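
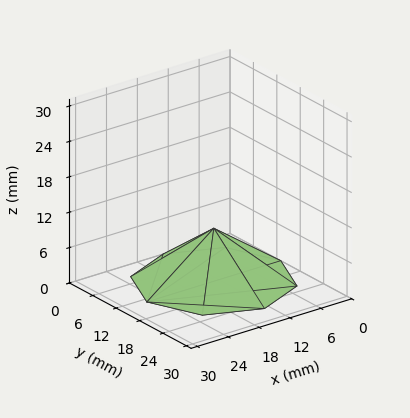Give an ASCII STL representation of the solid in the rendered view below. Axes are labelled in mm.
Reading the render: the shape is a regular 8-sided pyramid, base circumscribed radius ≈ 13 mm, apex at z ≈ 9 mm (dimensions read to the nearest mm from the axis ticks). For the STL, each face is triangulated and given an outward normal.

solid part
  facet normal 0.0000 0.0000 -1.0000
    outer loop
      vertex 13.00 26.00 0.00
      vertex 22.19 22.19 0.00
      vertex 26.00 13.00 0.00
    endloop
  endfacet
  facet normal 0.0000 0.0000 -1.0000
    outer loop
      vertex 3.81 22.19 0.00
      vertex 13.00 26.00 0.00
      vertex 26.00 13.00 0.00
    endloop
  endfacet
  facet normal 0.0000 0.0000 -1.0000
    outer loop
      vertex 0.00 13.00 0.00
      vertex 3.81 22.19 0.00
      vertex 26.00 13.00 0.00
    endloop
  endfacet
  facet normal 0.0000 0.0000 -1.0000
    outer loop
      vertex 3.81 3.81 0.00
      vertex 0.00 13.00 0.00
      vertex 26.00 13.00 0.00
    endloop
  endfacet
  facet normal 0.0000 0.0000 -1.0000
    outer loop
      vertex 13.00 0.00 0.00
      vertex 3.81 3.81 0.00
      vertex 26.00 13.00 0.00
    endloop
  endfacet
  facet normal 0.0000 0.0000 -1.0000
    outer loop
      vertex 22.19 3.81 0.00
      vertex 13.00 0.00 0.00
      vertex 26.00 13.00 0.00
    endloop
  endfacet
  facet normal 0.5540 0.2297 0.8002
    outer loop
      vertex 26.00 13.00 0.00
      vertex 22.19 22.19 0.00
      vertex 13.00 13.00 9.00
    endloop
  endfacet
  facet normal 0.2297 0.5540 0.8002
    outer loop
      vertex 22.19 22.19 0.00
      vertex 13.00 26.00 0.00
      vertex 13.00 13.00 9.00
    endloop
  endfacet
  facet normal -0.2297 0.5540 0.8002
    outer loop
      vertex 13.00 26.00 0.00
      vertex 3.81 22.19 0.00
      vertex 13.00 13.00 9.00
    endloop
  endfacet
  facet normal -0.5540 0.2297 0.8002
    outer loop
      vertex 3.81 22.19 0.00
      vertex 0.00 13.00 0.00
      vertex 13.00 13.00 9.00
    endloop
  endfacet
  facet normal -0.5540 -0.2297 0.8002
    outer loop
      vertex 0.00 13.00 0.00
      vertex 3.81 3.81 0.00
      vertex 13.00 13.00 9.00
    endloop
  endfacet
  facet normal -0.2297 -0.5540 0.8002
    outer loop
      vertex 3.81 3.81 0.00
      vertex 13.00 0.00 0.00
      vertex 13.00 13.00 9.00
    endloop
  endfacet
  facet normal 0.2297 -0.5540 0.8002
    outer loop
      vertex 13.00 0.00 0.00
      vertex 22.19 3.81 0.00
      vertex 13.00 13.00 9.00
    endloop
  endfacet
  facet normal 0.5540 -0.2297 0.8002
    outer loop
      vertex 22.19 3.81 0.00
      vertex 26.00 13.00 0.00
      vertex 13.00 13.00 9.00
    endloop
  endfacet
endsolid part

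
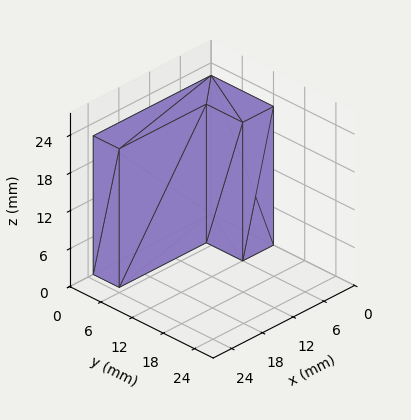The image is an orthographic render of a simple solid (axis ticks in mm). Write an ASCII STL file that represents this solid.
Reading the render: the shape is an L-shaped prism: outer 23 × 12 mm, arm thicknesses ≈ 5 mm (horizontal) and 6 mm (vertical), extruded 22 mm in z (dimensions read to the nearest mm from the axis ticks). For the STL, each face is triangulated and given an outward normal.

solid part
  facet normal 0.0000 0.0000 -1.0000
    outer loop
      vertex 23.0 5.0 0.0
      vertex 23.0 0.0 0.0
      vertex 0.0 0.0 0.0
    endloop
  endfacet
  facet normal 0.0000 0.0000 -1.0000
    outer loop
      vertex 6.0 5.0 0.0
      vertex 23.0 5.0 0.0
      vertex 0.0 0.0 0.0
    endloop
  endfacet
  facet normal 0.0000 0.0000 -1.0000
    outer loop
      vertex 6.0 12.0 0.0
      vertex 6.0 5.0 0.0
      vertex 0.0 0.0 0.0
    endloop
  endfacet
  facet normal 0.0000 0.0000 -1.0000
    outer loop
      vertex 0.0 12.0 0.0
      vertex 6.0 12.0 0.0
      vertex 0.0 0.0 0.0
    endloop
  endfacet
  facet normal 0.0000 0.0000 1.0000
    outer loop
      vertex 0.0 0.0 22.0
      vertex 23.0 0.0 22.0
      vertex 23.0 5.0 22.0
    endloop
  endfacet
  facet normal 0.0000 0.0000 1.0000
    outer loop
      vertex 0.0 0.0 22.0
      vertex 23.0 5.0 22.0
      vertex 6.0 5.0 22.0
    endloop
  endfacet
  facet normal 0.0000 0.0000 1.0000
    outer loop
      vertex 0.0 0.0 22.0
      vertex 6.0 5.0 22.0
      vertex 6.0 12.0 22.0
    endloop
  endfacet
  facet normal 0.0000 0.0000 1.0000
    outer loop
      vertex 0.0 0.0 22.0
      vertex 6.0 12.0 22.0
      vertex 0.0 12.0 22.0
    endloop
  endfacet
  facet normal 0.0000 -1.0000 0.0000
    outer loop
      vertex 0.0 0.0 0.0
      vertex 23.0 0.0 0.0
      vertex 23.0 0.0 22.0
    endloop
  endfacet
  facet normal 0.0000 -1.0000 0.0000
    outer loop
      vertex 0.0 0.0 0.0
      vertex 23.0 0.0 22.0
      vertex 0.0 0.0 22.0
    endloop
  endfacet
  facet normal 1.0000 0.0000 0.0000
    outer loop
      vertex 23.0 0.0 0.0
      vertex 23.0 5.0 0.0
      vertex 23.0 5.0 22.0
    endloop
  endfacet
  facet normal 1.0000 0.0000 0.0000
    outer loop
      vertex 23.0 0.0 0.0
      vertex 23.0 5.0 22.0
      vertex 23.0 0.0 22.0
    endloop
  endfacet
  facet normal 0.0000 1.0000 0.0000
    outer loop
      vertex 23.0 5.0 0.0
      vertex 6.0 5.0 0.0
      vertex 6.0 5.0 22.0
    endloop
  endfacet
  facet normal 0.0000 1.0000 0.0000
    outer loop
      vertex 23.0 5.0 0.0
      vertex 6.0 5.0 22.0
      vertex 23.0 5.0 22.0
    endloop
  endfacet
  facet normal 1.0000 0.0000 0.0000
    outer loop
      vertex 6.0 5.0 0.0
      vertex 6.0 12.0 0.0
      vertex 6.0 12.0 22.0
    endloop
  endfacet
  facet normal 1.0000 0.0000 0.0000
    outer loop
      vertex 6.0 5.0 0.0
      vertex 6.0 12.0 22.0
      vertex 6.0 5.0 22.0
    endloop
  endfacet
  facet normal 0.0000 1.0000 0.0000
    outer loop
      vertex 6.0 12.0 0.0
      vertex 0.0 12.0 0.0
      vertex 0.0 12.0 22.0
    endloop
  endfacet
  facet normal 0.0000 1.0000 0.0000
    outer loop
      vertex 6.0 12.0 0.0
      vertex 0.0 12.0 22.0
      vertex 6.0 12.0 22.0
    endloop
  endfacet
  facet normal -1.0000 0.0000 0.0000
    outer loop
      vertex 0.0 12.0 0.0
      vertex 0.0 0.0 0.0
      vertex 0.0 0.0 22.0
    endloop
  endfacet
  facet normal -1.0000 0.0000 0.0000
    outer loop
      vertex 0.0 12.0 0.0
      vertex 0.0 0.0 22.0
      vertex 0.0 12.0 22.0
    endloop
  endfacet
endsolid part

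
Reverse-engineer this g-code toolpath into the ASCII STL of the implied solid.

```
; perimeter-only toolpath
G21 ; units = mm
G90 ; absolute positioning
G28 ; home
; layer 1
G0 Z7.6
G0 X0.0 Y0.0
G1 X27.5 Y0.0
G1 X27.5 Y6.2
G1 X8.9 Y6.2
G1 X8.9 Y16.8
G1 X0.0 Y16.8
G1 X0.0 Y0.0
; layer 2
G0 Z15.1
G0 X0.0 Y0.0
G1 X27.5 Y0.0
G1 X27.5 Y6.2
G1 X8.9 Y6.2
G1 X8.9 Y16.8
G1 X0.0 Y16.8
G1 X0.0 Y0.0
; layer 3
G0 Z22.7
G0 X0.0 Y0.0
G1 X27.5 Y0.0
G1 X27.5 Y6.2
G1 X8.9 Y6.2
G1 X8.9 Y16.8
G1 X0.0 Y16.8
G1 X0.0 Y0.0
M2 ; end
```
solid part
  facet normal 0.0000 0.0000 -1.0000
    outer loop
      vertex 27.5 6.2 0.0
      vertex 27.5 0.0 0.0
      vertex 0.0 0.0 0.0
    endloop
  endfacet
  facet normal 0.0000 0.0000 -1.0000
    outer loop
      vertex 8.9 6.2 0.0
      vertex 27.5 6.2 0.0
      vertex 0.0 0.0 0.0
    endloop
  endfacet
  facet normal 0.0000 0.0000 -1.0000
    outer loop
      vertex 8.9 16.8 0.0
      vertex 8.9 6.2 0.0
      vertex 0.0 0.0 0.0
    endloop
  endfacet
  facet normal 0.0000 0.0000 -1.0000
    outer loop
      vertex 0.0 16.8 0.0
      vertex 8.9 16.8 0.0
      vertex 0.0 0.0 0.0
    endloop
  endfacet
  facet normal 0.0000 0.0000 1.0000
    outer loop
      vertex 0.0 0.0 22.7
      vertex 27.5 0.0 22.7
      vertex 27.5 6.2 22.7
    endloop
  endfacet
  facet normal 0.0000 0.0000 1.0000
    outer loop
      vertex 0.0 0.0 22.7
      vertex 27.5 6.2 22.7
      vertex 8.9 6.2 22.7
    endloop
  endfacet
  facet normal 0.0000 0.0000 1.0000
    outer loop
      vertex 0.0 0.0 22.7
      vertex 8.9 6.2 22.7
      vertex 8.9 16.8 22.7
    endloop
  endfacet
  facet normal 0.0000 0.0000 1.0000
    outer loop
      vertex 0.0 0.0 22.7
      vertex 8.9 16.8 22.7
      vertex 0.0 16.8 22.7
    endloop
  endfacet
  facet normal 0.0000 -1.0000 0.0000
    outer loop
      vertex 0.0 0.0 0.0
      vertex 27.5 0.0 0.0
      vertex 27.5 0.0 22.7
    endloop
  endfacet
  facet normal 0.0000 -1.0000 0.0000
    outer loop
      vertex 0.0 0.0 0.0
      vertex 27.5 0.0 22.7
      vertex 0.0 0.0 22.7
    endloop
  endfacet
  facet normal 1.0000 0.0000 0.0000
    outer loop
      vertex 27.5 0.0 0.0
      vertex 27.5 6.2 0.0
      vertex 27.5 6.2 22.7
    endloop
  endfacet
  facet normal 1.0000 0.0000 0.0000
    outer loop
      vertex 27.5 0.0 0.0
      vertex 27.5 6.2 22.7
      vertex 27.5 0.0 22.7
    endloop
  endfacet
  facet normal 0.0000 1.0000 0.0000
    outer loop
      vertex 27.5 6.2 0.0
      vertex 8.9 6.2 0.0
      vertex 8.9 6.2 22.7
    endloop
  endfacet
  facet normal 0.0000 1.0000 0.0000
    outer loop
      vertex 27.5 6.2 0.0
      vertex 8.9 6.2 22.7
      vertex 27.5 6.2 22.7
    endloop
  endfacet
  facet normal 1.0000 0.0000 0.0000
    outer loop
      vertex 8.9 6.2 0.0
      vertex 8.9 16.8 0.0
      vertex 8.9 16.8 22.7
    endloop
  endfacet
  facet normal 1.0000 0.0000 0.0000
    outer loop
      vertex 8.9 6.2 0.0
      vertex 8.9 16.8 22.7
      vertex 8.9 6.2 22.7
    endloop
  endfacet
  facet normal 0.0000 1.0000 0.0000
    outer loop
      vertex 8.9 16.8 0.0
      vertex 0.0 16.8 0.0
      vertex 0.0 16.8 22.7
    endloop
  endfacet
  facet normal 0.0000 1.0000 0.0000
    outer loop
      vertex 8.9 16.8 0.0
      vertex 0.0 16.8 22.7
      vertex 8.9 16.8 22.7
    endloop
  endfacet
  facet normal -1.0000 0.0000 0.0000
    outer loop
      vertex 0.0 16.8 0.0
      vertex 0.0 0.0 0.0
      vertex 0.0 0.0 22.7
    endloop
  endfacet
  facet normal -1.0000 0.0000 0.0000
    outer loop
      vertex 0.0 16.8 0.0
      vertex 0.0 0.0 22.7
      vertex 0.0 16.8 22.7
    endloop
  endfacet
endsolid part

The G0 Z moves step by Δz≈7.6 mm. Every layer's G1 loop is the same polygon, so the solid is a straight extrusion of it from z=0 to z≈22.7. Closing with flat bottom and top caps and triangulating gives 20 facets — an L-shaped prism: outer 27.5 × 16.8 mm, arm thicknesses ≈ 6.2 mm (horizontal) and 8.9 mm (vertical), extruded 22.7 mm in z.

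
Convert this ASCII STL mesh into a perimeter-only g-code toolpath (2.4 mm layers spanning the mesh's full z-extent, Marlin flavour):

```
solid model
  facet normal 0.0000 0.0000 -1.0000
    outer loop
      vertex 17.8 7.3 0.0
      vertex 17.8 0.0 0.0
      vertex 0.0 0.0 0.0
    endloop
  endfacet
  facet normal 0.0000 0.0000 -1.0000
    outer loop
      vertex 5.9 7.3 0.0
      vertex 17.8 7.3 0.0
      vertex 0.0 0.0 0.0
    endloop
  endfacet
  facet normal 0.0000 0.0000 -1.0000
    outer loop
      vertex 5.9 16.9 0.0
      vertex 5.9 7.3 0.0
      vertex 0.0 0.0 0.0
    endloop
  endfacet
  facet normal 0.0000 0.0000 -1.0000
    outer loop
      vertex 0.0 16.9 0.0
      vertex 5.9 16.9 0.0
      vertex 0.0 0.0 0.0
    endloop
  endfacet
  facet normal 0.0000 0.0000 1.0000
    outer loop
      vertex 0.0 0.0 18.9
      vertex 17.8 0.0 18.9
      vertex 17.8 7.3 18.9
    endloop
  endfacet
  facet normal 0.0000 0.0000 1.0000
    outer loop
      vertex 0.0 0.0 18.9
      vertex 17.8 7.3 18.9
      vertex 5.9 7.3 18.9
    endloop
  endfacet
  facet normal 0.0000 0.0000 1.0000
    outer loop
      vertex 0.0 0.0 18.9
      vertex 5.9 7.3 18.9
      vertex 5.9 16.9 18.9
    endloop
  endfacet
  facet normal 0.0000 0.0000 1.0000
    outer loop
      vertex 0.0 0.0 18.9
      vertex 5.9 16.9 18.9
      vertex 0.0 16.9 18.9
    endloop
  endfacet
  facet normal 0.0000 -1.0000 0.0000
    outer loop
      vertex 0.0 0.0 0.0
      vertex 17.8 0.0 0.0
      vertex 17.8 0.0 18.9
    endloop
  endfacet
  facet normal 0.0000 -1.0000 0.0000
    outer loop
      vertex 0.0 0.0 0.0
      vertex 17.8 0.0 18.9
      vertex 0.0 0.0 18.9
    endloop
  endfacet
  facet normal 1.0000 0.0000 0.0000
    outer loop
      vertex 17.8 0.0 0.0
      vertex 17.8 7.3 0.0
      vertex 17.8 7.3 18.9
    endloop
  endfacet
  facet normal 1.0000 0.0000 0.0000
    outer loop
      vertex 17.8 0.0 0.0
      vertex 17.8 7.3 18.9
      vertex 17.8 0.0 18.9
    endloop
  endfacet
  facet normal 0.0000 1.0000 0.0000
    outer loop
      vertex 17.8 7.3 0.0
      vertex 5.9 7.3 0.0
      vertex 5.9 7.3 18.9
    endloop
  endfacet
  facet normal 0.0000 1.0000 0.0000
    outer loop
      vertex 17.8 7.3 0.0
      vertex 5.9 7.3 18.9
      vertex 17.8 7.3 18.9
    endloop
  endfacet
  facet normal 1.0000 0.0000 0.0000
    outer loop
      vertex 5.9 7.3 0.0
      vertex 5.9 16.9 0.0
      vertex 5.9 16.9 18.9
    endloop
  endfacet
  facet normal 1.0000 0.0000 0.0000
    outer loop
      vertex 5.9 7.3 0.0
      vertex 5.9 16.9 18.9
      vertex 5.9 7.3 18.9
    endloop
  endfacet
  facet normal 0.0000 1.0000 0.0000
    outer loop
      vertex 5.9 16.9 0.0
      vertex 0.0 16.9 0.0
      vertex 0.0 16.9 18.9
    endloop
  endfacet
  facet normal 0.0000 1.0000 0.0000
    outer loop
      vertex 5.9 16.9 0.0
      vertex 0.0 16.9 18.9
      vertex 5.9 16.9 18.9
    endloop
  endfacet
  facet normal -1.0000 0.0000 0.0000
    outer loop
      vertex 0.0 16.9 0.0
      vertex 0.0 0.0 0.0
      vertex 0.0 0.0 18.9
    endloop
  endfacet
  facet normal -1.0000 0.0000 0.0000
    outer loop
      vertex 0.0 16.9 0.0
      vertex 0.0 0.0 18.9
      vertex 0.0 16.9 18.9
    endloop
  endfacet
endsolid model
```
; perimeter-only toolpath
G21 ; units = mm
G90 ; absolute positioning
G28 ; home
; layer 1
G0 Z2.4
G0 X0.0 Y0.0
G1 X17.8 Y0.0
G1 X17.8 Y7.3
G1 X5.9 Y7.3
G1 X5.9 Y16.9
G1 X0.0 Y16.9
G1 X0.0 Y0.0
; layer 2
G0 Z4.7
G0 X0.0 Y0.0
G1 X17.8 Y0.0
G1 X17.8 Y7.3
G1 X5.9 Y7.3
G1 X5.9 Y16.9
G1 X0.0 Y16.9
G1 X0.0 Y0.0
; layer 3
G0 Z7.1
G0 X0.0 Y0.0
G1 X17.8 Y0.0
G1 X17.8 Y7.3
G1 X5.9 Y7.3
G1 X5.9 Y16.9
G1 X0.0 Y16.9
G1 X0.0 Y0.0
; layer 4
G0 Z9.4
G0 X0.0 Y0.0
G1 X17.8 Y0.0
G1 X17.8 Y7.3
G1 X5.9 Y7.3
G1 X5.9 Y16.9
G1 X0.0 Y16.9
G1 X0.0 Y0.0
; layer 5
G0 Z11.8
G0 X0.0 Y0.0
G1 X17.8 Y0.0
G1 X17.8 Y7.3
G1 X5.9 Y7.3
G1 X5.9 Y16.9
G1 X0.0 Y16.9
G1 X0.0 Y0.0
; layer 6
G0 Z14.2
G0 X0.0 Y0.0
G1 X17.8 Y0.0
G1 X17.8 Y7.3
G1 X5.9 Y7.3
G1 X5.9 Y16.9
G1 X0.0 Y16.9
G1 X0.0 Y0.0
; layer 7
G0 Z16.5
G0 X0.0 Y0.0
G1 X17.8 Y0.0
G1 X17.8 Y7.3
G1 X5.9 Y7.3
G1 X5.9 Y16.9
G1 X0.0 Y16.9
G1 X0.0 Y0.0
; layer 8
G0 Z18.9
G0 X0.0 Y0.0
G1 X17.8 Y0.0
G1 X17.8 Y7.3
G1 X5.9 Y7.3
G1 X5.9 Y16.9
G1 X0.0 Y16.9
G1 X0.0 Y0.0
M2 ; end

The solid is an L-shaped prism: outer 17.8 × 16.9 mm, arm thicknesses ≈ 7.3 mm (horizontal) and 5.9 mm (vertical), extruded 18.9 mm in z. Slicing at Δz = 2.4 mm — 8 equal slices spanning the solid's height, so layer i sits at z = i·h/8 — gives 8 non-empty perimeters. Each is a 6-segment closed polygon; G0 lifts to the layer z and rapids to the start vertex, then G1 traces the edges.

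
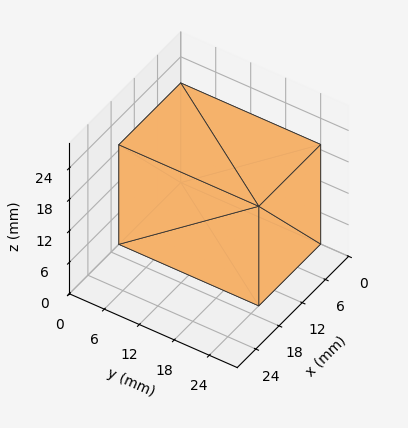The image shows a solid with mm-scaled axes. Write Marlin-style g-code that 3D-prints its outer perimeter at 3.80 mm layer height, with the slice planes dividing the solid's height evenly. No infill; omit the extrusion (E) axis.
Reading the render: the shape is a rectangular box, roughly 16 × 24 mm footprint and 19 mm tall (dimensions read to the nearest mm from the axis ticks). For the g-code, the solid's height is divided into equal slices at the stated Δz and each level perimeter traced with G1 moves after a G0 lift.

; perimeter-only toolpath
G21 ; units = mm
G90 ; absolute positioning
G28 ; home
; layer 1
G0 Z3.80
G0 X0.00 Y0.00
G1 X16.00 Y0.00
G1 X16.00 Y24.00
G1 X0.00 Y24.00
G1 X0.00 Y0.00
; layer 2
G0 Z7.60
G0 X0.00 Y0.00
G1 X16.00 Y0.00
G1 X16.00 Y24.00
G1 X0.00 Y24.00
G1 X0.00 Y0.00
; layer 3
G0 Z11.40
G0 X0.00 Y0.00
G1 X16.00 Y0.00
G1 X16.00 Y24.00
G1 X0.00 Y24.00
G1 X0.00 Y0.00
; layer 4
G0 Z15.20
G0 X0.00 Y0.00
G1 X16.00 Y0.00
G1 X16.00 Y24.00
G1 X0.00 Y24.00
G1 X0.00 Y0.00
; layer 5
G0 Z19.00
G0 X0.00 Y0.00
G1 X16.00 Y0.00
G1 X16.00 Y24.00
G1 X0.00 Y24.00
G1 X0.00 Y0.00
M2 ; end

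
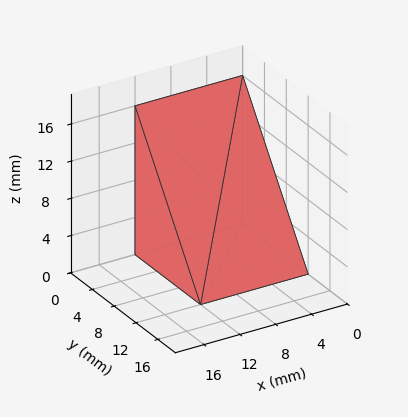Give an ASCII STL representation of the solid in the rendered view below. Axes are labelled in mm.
Reading the render: the shape is a wedge (ramp): 12 × 12 mm base, rising to 16 mm along the y=0 edge and sloping linearly to z=0 at y=12 (dimensions read to the nearest mm from the axis ticks). For the STL, each face is triangulated and given an outward normal.

solid part
  facet normal 0.0000 0.0000 -1.0000
    outer loop
      vertex 12.0 12.0 0.0
      vertex 12.0 0.0 0.0
      vertex 0.0 0.0 0.0
    endloop
  endfacet
  facet normal 0.0000 0.0000 -1.0000
    outer loop
      vertex 0.0 12.0 0.0
      vertex 12.0 12.0 0.0
      vertex 0.0 0.0 0.0
    endloop
  endfacet
  facet normal 0.0000 -1.0000 0.0000
    outer loop
      vertex 0.0 0.0 0.0
      vertex 12.0 0.0 0.0
      vertex 12.0 0.0 16.0
    endloop
  endfacet
  facet normal 0.0000 -1.0000 0.0000
    outer loop
      vertex 0.0 0.0 0.0
      vertex 12.0 0.0 16.0
      vertex 0.0 0.0 16.0
    endloop
  endfacet
  facet normal 0.0000 0.8000 0.6000
    outer loop
      vertex 0.0 0.0 16.0
      vertex 12.0 0.0 16.0
      vertex 12.0 12.0 0.0
    endloop
  endfacet
  facet normal 0.0000 0.8000 0.6000
    outer loop
      vertex 0.0 0.0 16.0
      vertex 12.0 12.0 0.0
      vertex 0.0 12.0 0.0
    endloop
  endfacet
  facet normal -1.0000 0.0000 0.0000
    outer loop
      vertex 0.0 0.0 16.0
      vertex 0.0 12.0 0.0
      vertex 0.0 0.0 0.0
    endloop
  endfacet
  facet normal 1.0000 0.0000 0.0000
    outer loop
      vertex 12.0 0.0 0.0
      vertex 12.0 12.0 0.0
      vertex 12.0 0.0 16.0
    endloop
  endfacet
endsolid part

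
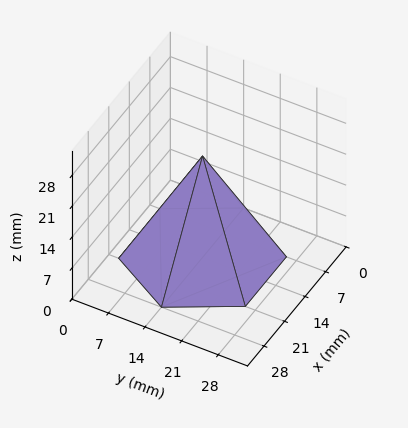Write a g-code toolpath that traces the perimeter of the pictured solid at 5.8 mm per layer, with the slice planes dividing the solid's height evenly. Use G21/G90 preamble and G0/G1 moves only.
Reading the render: the shape is a regular 6-sided pyramid, base circumscribed radius ≈ 14 mm, apex at z ≈ 23 mm (dimensions read to the nearest mm from the axis ticks). For the g-code, the solid's height is divided into equal slices at the stated Δz and each level perimeter traced with G1 moves after a G0 lift.

; perimeter-only toolpath
G21 ; units = mm
G90 ; absolute positioning
G28 ; home
; layer 1
G0 Z5.8
G0 X24.5 Y14.0
G1 X19.2 Y23.1
G1 X8.8 Y23.1
G1 X3.5 Y14.0
G1 X8.8 Y4.9
G1 X19.2 Y4.9
G1 X24.5 Y14.0
; layer 2
G0 Z11.5
G0 X21.0 Y14.0
G1 X17.5 Y20.1
G1 X10.5 Y20.1
G1 X7.0 Y14.0
G1 X10.5 Y8.0
G1 X17.5 Y8.0
G1 X21.0 Y14.0
; layer 3
G0 Z17.2
G0 X17.5 Y14.0
G1 X15.8 Y17.0
G1 X12.2 Y17.0
G1 X10.5 Y14.0
G1 X12.2 Y11.0
G1 X15.8 Y11.0
G1 X17.5 Y14.0
M2 ; end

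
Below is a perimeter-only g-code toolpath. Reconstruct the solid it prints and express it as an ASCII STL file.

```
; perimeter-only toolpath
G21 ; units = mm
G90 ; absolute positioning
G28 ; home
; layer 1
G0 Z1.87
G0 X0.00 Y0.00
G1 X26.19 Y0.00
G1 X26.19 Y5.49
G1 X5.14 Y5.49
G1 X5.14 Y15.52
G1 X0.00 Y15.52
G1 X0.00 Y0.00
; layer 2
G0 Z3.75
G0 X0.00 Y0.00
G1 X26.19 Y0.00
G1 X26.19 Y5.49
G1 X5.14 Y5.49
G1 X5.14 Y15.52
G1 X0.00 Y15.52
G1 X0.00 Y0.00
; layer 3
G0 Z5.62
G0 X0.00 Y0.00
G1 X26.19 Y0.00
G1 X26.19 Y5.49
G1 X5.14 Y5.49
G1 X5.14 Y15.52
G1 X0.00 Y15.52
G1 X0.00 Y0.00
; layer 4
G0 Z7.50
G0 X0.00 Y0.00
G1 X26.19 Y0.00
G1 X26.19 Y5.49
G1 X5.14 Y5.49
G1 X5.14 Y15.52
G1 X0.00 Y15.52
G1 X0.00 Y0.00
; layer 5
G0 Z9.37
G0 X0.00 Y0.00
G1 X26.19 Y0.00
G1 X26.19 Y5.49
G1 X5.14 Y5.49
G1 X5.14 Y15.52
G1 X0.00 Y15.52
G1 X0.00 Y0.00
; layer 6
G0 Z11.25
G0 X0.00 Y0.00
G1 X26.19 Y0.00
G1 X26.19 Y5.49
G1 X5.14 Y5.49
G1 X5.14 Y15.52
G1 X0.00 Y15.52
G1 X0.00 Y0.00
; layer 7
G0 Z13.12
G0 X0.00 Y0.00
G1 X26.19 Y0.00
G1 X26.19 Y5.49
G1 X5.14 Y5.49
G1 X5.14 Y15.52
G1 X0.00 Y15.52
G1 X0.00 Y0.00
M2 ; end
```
solid part
  facet normal 0.0000 0.0000 -1.0000
    outer loop
      vertex 26.19 5.49 0.00
      vertex 26.19 0.00 0.00
      vertex 0.00 0.00 0.00
    endloop
  endfacet
  facet normal 0.0000 0.0000 -1.0000
    outer loop
      vertex 5.14 5.49 0.00
      vertex 26.19 5.49 0.00
      vertex 0.00 0.00 0.00
    endloop
  endfacet
  facet normal 0.0000 0.0000 -1.0000
    outer loop
      vertex 5.14 15.52 0.00
      vertex 5.14 5.49 0.00
      vertex 0.00 0.00 0.00
    endloop
  endfacet
  facet normal 0.0000 0.0000 -1.0000
    outer loop
      vertex 0.00 15.52 0.00
      vertex 5.14 15.52 0.00
      vertex 0.00 0.00 0.00
    endloop
  endfacet
  facet normal 0.0000 0.0000 1.0000
    outer loop
      vertex 0.00 0.00 13.12
      vertex 26.19 0.00 13.12
      vertex 26.19 5.49 13.12
    endloop
  endfacet
  facet normal 0.0000 0.0000 1.0000
    outer loop
      vertex 0.00 0.00 13.12
      vertex 26.19 5.49 13.12
      vertex 5.14 5.49 13.12
    endloop
  endfacet
  facet normal 0.0000 0.0000 1.0000
    outer loop
      vertex 0.00 0.00 13.12
      vertex 5.14 5.49 13.12
      vertex 5.14 15.52 13.12
    endloop
  endfacet
  facet normal 0.0000 0.0000 1.0000
    outer loop
      vertex 0.00 0.00 13.12
      vertex 5.14 15.52 13.12
      vertex 0.00 15.52 13.12
    endloop
  endfacet
  facet normal 0.0000 -1.0000 0.0000
    outer loop
      vertex 0.00 0.00 0.00
      vertex 26.19 0.00 0.00
      vertex 26.19 0.00 13.12
    endloop
  endfacet
  facet normal 0.0000 -1.0000 0.0000
    outer loop
      vertex 0.00 0.00 0.00
      vertex 26.19 0.00 13.12
      vertex 0.00 0.00 13.12
    endloop
  endfacet
  facet normal 1.0000 0.0000 0.0000
    outer loop
      vertex 26.19 0.00 0.00
      vertex 26.19 5.49 0.00
      vertex 26.19 5.49 13.12
    endloop
  endfacet
  facet normal 1.0000 0.0000 0.0000
    outer loop
      vertex 26.19 0.00 0.00
      vertex 26.19 5.49 13.12
      vertex 26.19 0.00 13.12
    endloop
  endfacet
  facet normal 0.0000 1.0000 0.0000
    outer loop
      vertex 26.19 5.49 0.00
      vertex 5.14 5.49 0.00
      vertex 5.14 5.49 13.12
    endloop
  endfacet
  facet normal 0.0000 1.0000 0.0000
    outer loop
      vertex 26.19 5.49 0.00
      vertex 5.14 5.49 13.12
      vertex 26.19 5.49 13.12
    endloop
  endfacet
  facet normal 1.0000 0.0000 0.0000
    outer loop
      vertex 5.14 5.49 0.00
      vertex 5.14 15.52 0.00
      vertex 5.14 15.52 13.12
    endloop
  endfacet
  facet normal 1.0000 0.0000 0.0000
    outer loop
      vertex 5.14 5.49 0.00
      vertex 5.14 15.52 13.12
      vertex 5.14 5.49 13.12
    endloop
  endfacet
  facet normal 0.0000 1.0000 0.0000
    outer loop
      vertex 5.14 15.52 0.00
      vertex 0.00 15.52 0.00
      vertex 0.00 15.52 13.12
    endloop
  endfacet
  facet normal 0.0000 1.0000 0.0000
    outer loop
      vertex 5.14 15.52 0.00
      vertex 0.00 15.52 13.12
      vertex 5.14 15.52 13.12
    endloop
  endfacet
  facet normal -1.0000 0.0000 0.0000
    outer loop
      vertex 0.00 15.52 0.00
      vertex 0.00 0.00 0.00
      vertex 0.00 0.00 13.12
    endloop
  endfacet
  facet normal -1.0000 0.0000 0.0000
    outer loop
      vertex 0.00 15.52 0.00
      vertex 0.00 0.00 13.12
      vertex 0.00 15.52 13.12
    endloop
  endfacet
endsolid part

The G0 Z moves step by Δz≈1.87 mm. Every layer's G1 loop is the same polygon, so the solid is a straight extrusion of it from z=0 to z≈13.1. Closing with flat bottom and top caps and triangulating gives 20 facets — an L-shaped prism: outer 26.2 × 15.5 mm, arm thicknesses ≈ 5.49 mm (horizontal) and 5.14 mm (vertical), extruded 13.1 mm in z.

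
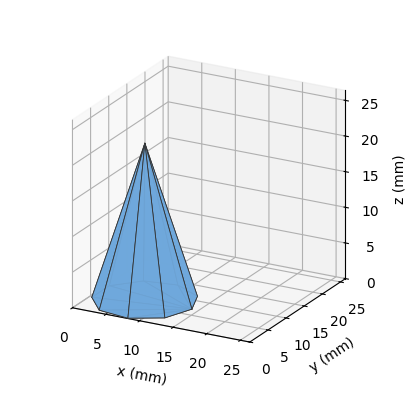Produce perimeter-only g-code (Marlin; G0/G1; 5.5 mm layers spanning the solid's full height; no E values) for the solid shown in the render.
Reading the render: the shape is a regular 9-sided pyramid, base circumscribed radius ≈ 7 mm, apex at z ≈ 22 mm (dimensions read to the nearest mm from the axis ticks). For the g-code, the solid's height is divided into equal slices at the stated Δz and each level perimeter traced with G1 moves after a G0 lift.

; perimeter-only toolpath
G21 ; units = mm
G90 ; absolute positioning
G28 ; home
; layer 1
G0 Z5.5
G0 X12.2 Y7.0
G1 X11.1 Y10.4
G1 X7.9 Y12.2
G1 X4.4 Y11.6
G1 X2.0 Y8.8
G1 X2.0 Y5.2
G1 X4.4 Y2.4
G1 X7.9 Y1.8
G1 X11.1 Y3.6
G1 X12.2 Y7.0
; layer 2
G0 Z11.0
G0 X10.5 Y7.0
G1 X9.7 Y9.2
G1 X7.6 Y10.4
G1 X5.2 Y10.1
G1 X3.7 Y8.2
G1 X3.7 Y5.8
G1 X5.2 Y4.0
G1 X7.6 Y3.5
G1 X9.7 Y4.8
G1 X10.5 Y7.0
; layer 3
G0 Z16.5
G0 X8.8 Y7.0
G1 X8.3 Y8.1
G1 X7.3 Y8.7
G1 X6.1 Y8.5
G1 X5.3 Y7.6
G1 X5.3 Y6.4
G1 X6.1 Y5.5
G1 X7.3 Y5.3
G1 X8.3 Y5.9
G1 X8.8 Y7.0
M2 ; end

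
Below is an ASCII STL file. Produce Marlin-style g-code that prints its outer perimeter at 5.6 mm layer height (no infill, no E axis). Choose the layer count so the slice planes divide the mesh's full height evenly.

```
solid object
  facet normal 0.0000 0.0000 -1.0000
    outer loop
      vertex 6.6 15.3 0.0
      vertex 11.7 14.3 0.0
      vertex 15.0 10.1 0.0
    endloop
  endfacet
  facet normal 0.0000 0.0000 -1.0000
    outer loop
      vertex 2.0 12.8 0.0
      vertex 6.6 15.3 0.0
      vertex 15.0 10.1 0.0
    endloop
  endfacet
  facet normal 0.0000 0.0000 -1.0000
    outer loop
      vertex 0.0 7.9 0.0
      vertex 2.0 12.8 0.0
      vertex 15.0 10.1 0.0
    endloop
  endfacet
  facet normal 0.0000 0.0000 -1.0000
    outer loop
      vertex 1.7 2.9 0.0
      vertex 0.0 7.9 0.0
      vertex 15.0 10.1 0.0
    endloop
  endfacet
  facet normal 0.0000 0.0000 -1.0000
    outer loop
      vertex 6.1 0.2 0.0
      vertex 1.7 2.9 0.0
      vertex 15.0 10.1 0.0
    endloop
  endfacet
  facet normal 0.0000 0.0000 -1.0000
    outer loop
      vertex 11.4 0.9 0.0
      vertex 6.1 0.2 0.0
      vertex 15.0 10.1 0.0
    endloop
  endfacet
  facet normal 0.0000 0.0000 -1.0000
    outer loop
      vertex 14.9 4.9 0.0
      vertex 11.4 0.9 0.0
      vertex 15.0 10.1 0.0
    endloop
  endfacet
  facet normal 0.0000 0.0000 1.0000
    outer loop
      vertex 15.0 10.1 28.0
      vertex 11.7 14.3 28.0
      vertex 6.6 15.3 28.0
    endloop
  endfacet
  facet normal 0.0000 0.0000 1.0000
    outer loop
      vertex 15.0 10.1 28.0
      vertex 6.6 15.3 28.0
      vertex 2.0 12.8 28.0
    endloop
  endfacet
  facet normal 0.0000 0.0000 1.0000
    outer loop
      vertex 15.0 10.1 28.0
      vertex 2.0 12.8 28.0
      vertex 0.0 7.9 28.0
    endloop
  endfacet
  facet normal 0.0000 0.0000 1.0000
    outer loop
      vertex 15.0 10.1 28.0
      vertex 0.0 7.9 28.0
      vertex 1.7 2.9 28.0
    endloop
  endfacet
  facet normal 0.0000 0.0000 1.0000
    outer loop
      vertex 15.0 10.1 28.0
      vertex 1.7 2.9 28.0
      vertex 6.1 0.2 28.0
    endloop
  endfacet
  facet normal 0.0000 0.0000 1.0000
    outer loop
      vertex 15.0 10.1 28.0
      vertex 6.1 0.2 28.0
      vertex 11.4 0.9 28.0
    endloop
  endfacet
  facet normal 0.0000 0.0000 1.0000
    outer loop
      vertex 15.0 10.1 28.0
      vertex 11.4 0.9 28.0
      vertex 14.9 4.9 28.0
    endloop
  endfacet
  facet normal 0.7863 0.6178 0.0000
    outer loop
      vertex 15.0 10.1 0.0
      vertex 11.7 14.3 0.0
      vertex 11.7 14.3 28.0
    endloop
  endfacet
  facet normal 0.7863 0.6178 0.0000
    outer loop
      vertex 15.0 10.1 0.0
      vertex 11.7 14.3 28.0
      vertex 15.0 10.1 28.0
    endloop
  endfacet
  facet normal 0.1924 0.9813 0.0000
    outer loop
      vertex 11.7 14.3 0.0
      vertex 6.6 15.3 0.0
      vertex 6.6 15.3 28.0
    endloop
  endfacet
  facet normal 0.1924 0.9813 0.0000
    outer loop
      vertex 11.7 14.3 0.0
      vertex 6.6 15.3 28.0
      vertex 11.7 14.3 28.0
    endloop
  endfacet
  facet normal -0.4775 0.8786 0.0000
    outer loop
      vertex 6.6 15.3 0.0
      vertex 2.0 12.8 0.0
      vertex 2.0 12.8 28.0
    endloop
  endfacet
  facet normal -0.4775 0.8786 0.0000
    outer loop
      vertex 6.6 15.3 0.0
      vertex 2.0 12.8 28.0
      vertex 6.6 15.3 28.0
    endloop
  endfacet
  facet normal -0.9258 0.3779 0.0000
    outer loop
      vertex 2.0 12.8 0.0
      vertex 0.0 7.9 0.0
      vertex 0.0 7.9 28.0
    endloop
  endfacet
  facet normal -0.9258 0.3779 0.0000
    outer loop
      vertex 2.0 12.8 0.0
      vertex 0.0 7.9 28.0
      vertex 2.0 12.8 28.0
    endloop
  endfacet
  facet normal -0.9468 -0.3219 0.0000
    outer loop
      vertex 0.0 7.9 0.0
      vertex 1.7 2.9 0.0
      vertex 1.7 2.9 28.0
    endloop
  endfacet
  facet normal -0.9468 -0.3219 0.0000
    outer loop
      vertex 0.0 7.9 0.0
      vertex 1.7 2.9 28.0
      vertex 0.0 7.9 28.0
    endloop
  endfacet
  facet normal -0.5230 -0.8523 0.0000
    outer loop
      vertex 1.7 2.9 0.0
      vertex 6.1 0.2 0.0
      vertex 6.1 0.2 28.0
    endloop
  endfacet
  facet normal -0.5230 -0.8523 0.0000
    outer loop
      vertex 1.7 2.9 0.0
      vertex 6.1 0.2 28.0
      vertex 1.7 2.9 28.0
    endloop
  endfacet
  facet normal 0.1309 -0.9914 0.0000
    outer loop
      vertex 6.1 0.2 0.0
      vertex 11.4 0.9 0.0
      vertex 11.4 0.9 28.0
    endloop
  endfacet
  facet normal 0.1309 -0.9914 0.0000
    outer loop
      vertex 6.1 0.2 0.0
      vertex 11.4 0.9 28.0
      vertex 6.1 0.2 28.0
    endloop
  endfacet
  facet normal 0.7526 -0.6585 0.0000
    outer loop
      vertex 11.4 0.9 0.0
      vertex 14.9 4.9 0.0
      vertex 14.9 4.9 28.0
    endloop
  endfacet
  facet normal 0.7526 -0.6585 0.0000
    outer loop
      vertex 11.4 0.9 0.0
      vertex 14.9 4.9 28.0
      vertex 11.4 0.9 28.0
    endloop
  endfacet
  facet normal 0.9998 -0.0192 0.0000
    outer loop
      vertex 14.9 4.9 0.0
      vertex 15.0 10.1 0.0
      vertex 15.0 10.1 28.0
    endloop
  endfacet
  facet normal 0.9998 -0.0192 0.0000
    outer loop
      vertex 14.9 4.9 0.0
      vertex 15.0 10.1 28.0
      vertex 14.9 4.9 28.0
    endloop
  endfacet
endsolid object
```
; perimeter-only toolpath
G21 ; units = mm
G90 ; absolute positioning
G28 ; home
; layer 1
G0 Z5.6
G0 X15.0 Y10.1
G1 X11.7 Y14.3
G1 X6.6 Y15.3
G1 X2.0 Y12.8
G1 X0.0 Y7.9
G1 X1.7 Y2.9
G1 X6.1 Y0.2
G1 X11.4 Y0.9
G1 X14.9 Y4.9
G1 X15.0 Y10.1
; layer 2
G0 Z11.2
G0 X15.0 Y10.1
G1 X11.7 Y14.3
G1 X6.6 Y15.3
G1 X2.0 Y12.8
G1 X0.0 Y7.9
G1 X1.7 Y2.9
G1 X6.1 Y0.2
G1 X11.4 Y0.9
G1 X14.9 Y4.9
G1 X15.0 Y10.1
; layer 3
G0 Z16.8
G0 X15.0 Y10.1
G1 X11.7 Y14.3
G1 X6.6 Y15.3
G1 X2.0 Y12.8
G1 X0.0 Y7.9
G1 X1.7 Y2.9
G1 X6.1 Y0.2
G1 X11.4 Y0.9
G1 X14.9 Y4.9
G1 X15.0 Y10.1
; layer 4
G0 Z22.4
G0 X15.0 Y10.1
G1 X11.7 Y14.3
G1 X6.6 Y15.3
G1 X2.0 Y12.8
G1 X0.0 Y7.9
G1 X1.7 Y2.9
G1 X6.1 Y0.2
G1 X11.4 Y0.9
G1 X14.9 Y4.9
G1 X15.0 Y10.1
; layer 5
G0 Z28.0
G0 X15.0 Y10.1
G1 X11.7 Y14.3
G1 X6.6 Y15.3
G1 X2.0 Y12.8
G1 X0.0 Y7.9
G1 X1.7 Y2.9
G1 X6.1 Y0.2
G1 X11.4 Y0.9
G1 X14.9 Y4.9
G1 X15.0 Y10.1
M2 ; end

The solid is a regular 9-sided prism (a cylinder approximated with 9 flat sides), circumscribed radius ≈ 7.7 mm, height ≈ 28 mm. Slicing at Δz = 5.6 mm — 5 equal slices spanning the solid's height, so layer i sits at z = i·h/5 — gives 5 non-empty perimeters. Each is a 9-segment closed polygon; G0 lifts to the layer z and rapids to the start vertex, then G1 traces the edges.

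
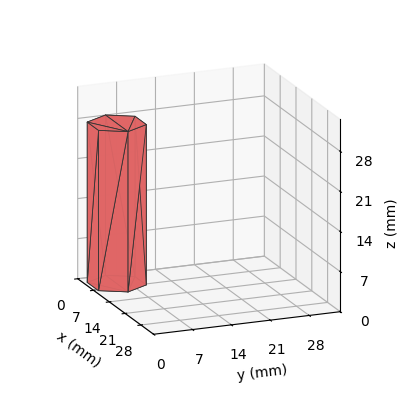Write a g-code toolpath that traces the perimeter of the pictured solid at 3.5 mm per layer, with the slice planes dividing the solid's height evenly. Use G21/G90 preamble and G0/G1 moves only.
Reading the render: the shape is a regular 6-sided prism (a cylinder approximated with 6 flat sides), circumscribed radius ≈ 5 mm, height ≈ 28 mm (dimensions read to the nearest mm from the axis ticks). For the g-code, the solid's height is divided into equal slices at the stated Δz and each level perimeter traced with G1 moves after a G0 lift.

; perimeter-only toolpath
G21 ; units = mm
G90 ; absolute positioning
G28 ; home
; layer 1
G0 Z3.5
G0 X10.0 Y5.0
G1 X7.5 Y9.3
G1 X2.5 Y9.3
G1 X0.0 Y5.0
G1 X2.5 Y0.7
G1 X7.5 Y0.7
G1 X10.0 Y5.0
; layer 2
G0 Z7.0
G0 X10.0 Y5.0
G1 X7.5 Y9.3
G1 X2.5 Y9.3
G1 X0.0 Y5.0
G1 X2.5 Y0.7
G1 X7.5 Y0.7
G1 X10.0 Y5.0
; layer 3
G0 Z10.5
G0 X10.0 Y5.0
G1 X7.5 Y9.3
G1 X2.5 Y9.3
G1 X0.0 Y5.0
G1 X2.5 Y0.7
G1 X7.5 Y0.7
G1 X10.0 Y5.0
; layer 4
G0 Z14.0
G0 X10.0 Y5.0
G1 X7.5 Y9.3
G1 X2.5 Y9.3
G1 X0.0 Y5.0
G1 X2.5 Y0.7
G1 X7.5 Y0.7
G1 X10.0 Y5.0
; layer 5
G0 Z17.5
G0 X10.0 Y5.0
G1 X7.5 Y9.3
G1 X2.5 Y9.3
G1 X0.0 Y5.0
G1 X2.5 Y0.7
G1 X7.5 Y0.7
G1 X10.0 Y5.0
; layer 6
G0 Z21.0
G0 X10.0 Y5.0
G1 X7.5 Y9.3
G1 X2.5 Y9.3
G1 X0.0 Y5.0
G1 X2.5 Y0.7
G1 X7.5 Y0.7
G1 X10.0 Y5.0
; layer 7
G0 Z24.5
G0 X10.0 Y5.0
G1 X7.5 Y9.3
G1 X2.5 Y9.3
G1 X0.0 Y5.0
G1 X2.5 Y0.7
G1 X7.5 Y0.7
G1 X10.0 Y5.0
; layer 8
G0 Z28.0
G0 X10.0 Y5.0
G1 X7.5 Y9.3
G1 X2.5 Y9.3
G1 X0.0 Y5.0
G1 X2.5 Y0.7
G1 X7.5 Y0.7
G1 X10.0 Y5.0
M2 ; end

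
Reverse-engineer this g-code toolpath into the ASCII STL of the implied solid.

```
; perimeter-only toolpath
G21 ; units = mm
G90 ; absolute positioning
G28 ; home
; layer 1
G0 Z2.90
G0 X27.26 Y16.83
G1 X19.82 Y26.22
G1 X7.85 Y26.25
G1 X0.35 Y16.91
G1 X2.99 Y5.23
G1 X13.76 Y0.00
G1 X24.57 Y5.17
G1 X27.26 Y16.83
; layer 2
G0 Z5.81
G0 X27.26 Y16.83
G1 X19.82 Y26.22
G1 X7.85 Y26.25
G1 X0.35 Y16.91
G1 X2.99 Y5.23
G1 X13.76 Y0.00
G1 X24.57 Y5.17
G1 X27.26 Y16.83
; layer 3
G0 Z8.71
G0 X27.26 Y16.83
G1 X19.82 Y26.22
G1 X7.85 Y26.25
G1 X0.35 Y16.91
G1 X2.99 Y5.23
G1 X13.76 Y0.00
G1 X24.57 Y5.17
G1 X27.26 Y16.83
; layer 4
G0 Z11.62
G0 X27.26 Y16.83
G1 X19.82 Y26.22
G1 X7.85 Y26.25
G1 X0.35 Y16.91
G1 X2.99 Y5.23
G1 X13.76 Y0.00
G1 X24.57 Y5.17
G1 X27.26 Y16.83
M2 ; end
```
solid part
  facet normal 0.0000 0.0000 -1.0000
    outer loop
      vertex 7.85 26.25 0.00
      vertex 19.82 26.22 0.00
      vertex 27.26 16.83 0.00
    endloop
  endfacet
  facet normal 0.0000 0.0000 -1.0000
    outer loop
      vertex 0.35 16.91 0.00
      vertex 7.85 26.25 0.00
      vertex 27.26 16.83 0.00
    endloop
  endfacet
  facet normal 0.0000 0.0000 -1.0000
    outer loop
      vertex 2.99 5.23 0.00
      vertex 0.35 16.91 0.00
      vertex 27.26 16.83 0.00
    endloop
  endfacet
  facet normal 0.0000 0.0000 -1.0000
    outer loop
      vertex 13.76 0.00 0.00
      vertex 2.99 5.23 0.00
      vertex 27.26 16.83 0.00
    endloop
  endfacet
  facet normal 0.0000 0.0000 -1.0000
    outer loop
      vertex 24.57 5.17 0.00
      vertex 13.76 0.00 0.00
      vertex 27.26 16.83 0.00
    endloop
  endfacet
  facet normal 0.0000 0.0000 1.0000
    outer loop
      vertex 27.26 16.83 11.62
      vertex 19.82 26.22 11.62
      vertex 7.85 26.25 11.62
    endloop
  endfacet
  facet normal 0.0000 0.0000 1.0000
    outer loop
      vertex 27.26 16.83 11.62
      vertex 7.85 26.25 11.62
      vertex 0.35 16.91 11.62
    endloop
  endfacet
  facet normal 0.0000 0.0000 1.0000
    outer loop
      vertex 27.26 16.83 11.62
      vertex 0.35 16.91 11.62
      vertex 2.99 5.23 11.62
    endloop
  endfacet
  facet normal 0.0000 0.0000 1.0000
    outer loop
      vertex 27.26 16.83 11.62
      vertex 2.99 5.23 11.62
      vertex 13.76 0.00 11.62
    endloop
  endfacet
  facet normal 0.0000 0.0000 1.0000
    outer loop
      vertex 27.26 16.83 11.62
      vertex 13.76 0.00 11.62
      vertex 24.57 5.17 11.62
    endloop
  endfacet
  facet normal 0.7838 0.6210 0.0000
    outer loop
      vertex 27.26 16.83 0.00
      vertex 19.82 26.22 0.00
      vertex 19.82 26.22 11.62
    endloop
  endfacet
  facet normal 0.7838 0.6210 0.0000
    outer loop
      vertex 27.26 16.83 0.00
      vertex 19.82 26.22 11.62
      vertex 27.26 16.83 11.62
    endloop
  endfacet
  facet normal 0.0025 1.0000 0.0000
    outer loop
      vertex 19.82 26.22 0.00
      vertex 7.85 26.25 0.00
      vertex 7.85 26.25 11.62
    endloop
  endfacet
  facet normal 0.0025 1.0000 0.0000
    outer loop
      vertex 19.82 26.22 0.00
      vertex 7.85 26.25 11.62
      vertex 19.82 26.22 11.62
    endloop
  endfacet
  facet normal -0.7797 0.6261 0.0000
    outer loop
      vertex 7.85 26.25 0.00
      vertex 0.35 16.91 0.00
      vertex 0.35 16.91 11.62
    endloop
  endfacet
  facet normal -0.7797 0.6261 0.0000
    outer loop
      vertex 7.85 26.25 0.00
      vertex 0.35 16.91 11.62
      vertex 7.85 26.25 11.62
    endloop
  endfacet
  facet normal -0.9754 -0.2205 0.0000
    outer loop
      vertex 0.35 16.91 0.00
      vertex 2.99 5.23 0.00
      vertex 2.99 5.23 11.62
    endloop
  endfacet
  facet normal -0.9754 -0.2205 0.0000
    outer loop
      vertex 0.35 16.91 0.00
      vertex 2.99 5.23 11.62
      vertex 0.35 16.91 11.62
    endloop
  endfacet
  facet normal -0.4368 -0.8995 0.0000
    outer loop
      vertex 2.99 5.23 0.00
      vertex 13.76 0.00 0.00
      vertex 13.76 0.00 11.62
    endloop
  endfacet
  facet normal -0.4368 -0.8995 0.0000
    outer loop
      vertex 2.99 5.23 0.00
      vertex 13.76 0.00 11.62
      vertex 2.99 5.23 11.62
    endloop
  endfacet
  facet normal 0.4315 -0.9021 0.0000
    outer loop
      vertex 13.76 0.00 0.00
      vertex 24.57 5.17 0.00
      vertex 24.57 5.17 11.62
    endloop
  endfacet
  facet normal 0.4315 -0.9021 0.0000
    outer loop
      vertex 13.76 0.00 0.00
      vertex 24.57 5.17 11.62
      vertex 13.76 0.00 11.62
    endloop
  endfacet
  facet normal 0.9744 -0.2248 0.0000
    outer loop
      vertex 24.57 5.17 0.00
      vertex 27.26 16.83 0.00
      vertex 27.26 16.83 11.62
    endloop
  endfacet
  facet normal 0.9744 -0.2248 0.0000
    outer loop
      vertex 24.57 5.17 0.00
      vertex 27.26 16.83 11.62
      vertex 24.57 5.17 11.62
    endloop
  endfacet
endsolid part

The G0 Z moves step by Δz≈2.90 mm. Every layer's G1 loop is the same polygon, so the solid is a straight extrusion of it from z=0 to z≈11.6. Closing with flat bottom and top caps and triangulating gives 24 facets — a regular 7-sided prism (a cylinder approximated with 7 flat sides), circumscribed radius ≈ 13.8 mm, height ≈ 11.6 mm.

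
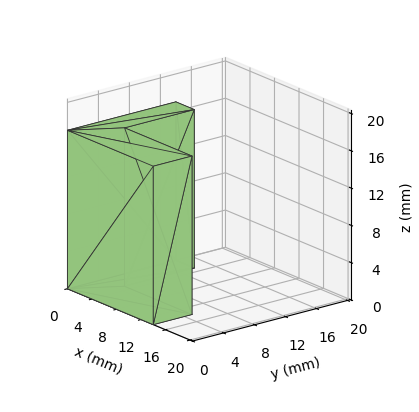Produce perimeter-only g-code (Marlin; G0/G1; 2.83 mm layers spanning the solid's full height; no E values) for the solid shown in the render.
Reading the render: the shape is an L-shaped prism: outer 14 × 14 mm, arm thicknesses ≈ 5 mm (horizontal) and 3 mm (vertical), extruded 17 mm in z (dimensions read to the nearest mm from the axis ticks). For the g-code, the solid's height is divided into equal slices at the stated Δz and each level perimeter traced with G1 moves after a G0 lift.

; perimeter-only toolpath
G21 ; units = mm
G90 ; absolute positioning
G28 ; home
; layer 1
G0 Z2.83
G0 X0.00 Y0.00
G1 X14.00 Y0.00
G1 X14.00 Y5.00
G1 X3.00 Y5.00
G1 X3.00 Y14.00
G1 X0.00 Y14.00
G1 X0.00 Y0.00
; layer 2
G0 Z5.67
G0 X0.00 Y0.00
G1 X14.00 Y0.00
G1 X14.00 Y5.00
G1 X3.00 Y5.00
G1 X3.00 Y14.00
G1 X0.00 Y14.00
G1 X0.00 Y0.00
; layer 3
G0 Z8.50
G0 X0.00 Y0.00
G1 X14.00 Y0.00
G1 X14.00 Y5.00
G1 X3.00 Y5.00
G1 X3.00 Y14.00
G1 X0.00 Y14.00
G1 X0.00 Y0.00
; layer 4
G0 Z11.33
G0 X0.00 Y0.00
G1 X14.00 Y0.00
G1 X14.00 Y5.00
G1 X3.00 Y5.00
G1 X3.00 Y14.00
G1 X0.00 Y14.00
G1 X0.00 Y0.00
; layer 5
G0 Z14.17
G0 X0.00 Y0.00
G1 X14.00 Y0.00
G1 X14.00 Y5.00
G1 X3.00 Y5.00
G1 X3.00 Y14.00
G1 X0.00 Y14.00
G1 X0.00 Y0.00
; layer 6
G0 Z17.00
G0 X0.00 Y0.00
G1 X14.00 Y0.00
G1 X14.00 Y5.00
G1 X3.00 Y5.00
G1 X3.00 Y14.00
G1 X0.00 Y14.00
G1 X0.00 Y0.00
M2 ; end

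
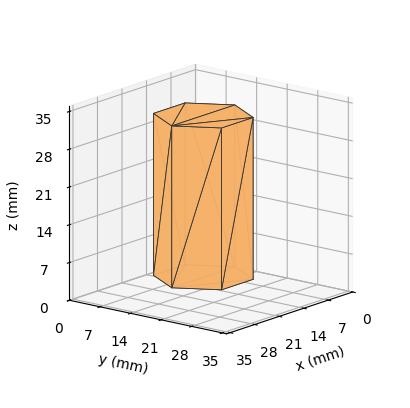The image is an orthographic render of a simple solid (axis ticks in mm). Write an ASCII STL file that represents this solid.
Reading the render: the shape is a regular 6-sided prism (a cylinder approximated with 6 flat sides), circumscribed radius ≈ 9 mm, height ≈ 30 mm (dimensions read to the nearest mm from the axis ticks). For the STL, each face is triangulated and given an outward normal.

solid part
  facet normal 0.0000 0.0000 -1.0000
    outer loop
      vertex 4.50 16.79 0.00
      vertex 13.50 16.79 0.00
      vertex 18.00 9.00 0.00
    endloop
  endfacet
  facet normal 0.0000 0.0000 -1.0000
    outer loop
      vertex 0.00 9.00 0.00
      vertex 4.50 16.79 0.00
      vertex 18.00 9.00 0.00
    endloop
  endfacet
  facet normal 0.0000 0.0000 -1.0000
    outer loop
      vertex 4.50 1.21 0.00
      vertex 0.00 9.00 0.00
      vertex 18.00 9.00 0.00
    endloop
  endfacet
  facet normal 0.0000 0.0000 -1.0000
    outer loop
      vertex 13.50 1.21 0.00
      vertex 4.50 1.21 0.00
      vertex 18.00 9.00 0.00
    endloop
  endfacet
  facet normal 0.0000 0.0000 1.0000
    outer loop
      vertex 18.00 9.00 30.00
      vertex 13.50 16.79 30.00
      vertex 4.50 16.79 30.00
    endloop
  endfacet
  facet normal 0.0000 0.0000 1.0000
    outer loop
      vertex 18.00 9.00 30.00
      vertex 4.50 16.79 30.00
      vertex 0.00 9.00 30.00
    endloop
  endfacet
  facet normal 0.0000 0.0000 1.0000
    outer loop
      vertex 18.00 9.00 30.00
      vertex 0.00 9.00 30.00
      vertex 4.50 1.21 30.00
    endloop
  endfacet
  facet normal 0.0000 0.0000 1.0000
    outer loop
      vertex 18.00 9.00 30.00
      vertex 4.50 1.21 30.00
      vertex 13.50 1.21 30.00
    endloop
  endfacet
  facet normal 0.8659 0.5002 0.0000
    outer loop
      vertex 18.00 9.00 0.00
      vertex 13.50 16.79 0.00
      vertex 13.50 16.79 30.00
    endloop
  endfacet
  facet normal 0.8659 0.5002 0.0000
    outer loop
      vertex 18.00 9.00 0.00
      vertex 13.50 16.79 30.00
      vertex 18.00 9.00 30.00
    endloop
  endfacet
  facet normal 0.0000 1.0000 0.0000
    outer loop
      vertex 13.50 16.79 0.00
      vertex 4.50 16.79 0.00
      vertex 4.50 16.79 30.00
    endloop
  endfacet
  facet normal 0.0000 1.0000 0.0000
    outer loop
      vertex 13.50 16.79 0.00
      vertex 4.50 16.79 30.00
      vertex 13.50 16.79 30.00
    endloop
  endfacet
  facet normal -0.8659 0.5002 0.0000
    outer loop
      vertex 4.50 16.79 0.00
      vertex 0.00 9.00 0.00
      vertex 0.00 9.00 30.00
    endloop
  endfacet
  facet normal -0.8659 0.5002 0.0000
    outer loop
      vertex 4.50 16.79 0.00
      vertex 0.00 9.00 30.00
      vertex 4.50 16.79 30.00
    endloop
  endfacet
  facet normal -0.8659 -0.5002 0.0000
    outer loop
      vertex 0.00 9.00 0.00
      vertex 4.50 1.21 0.00
      vertex 4.50 1.21 30.00
    endloop
  endfacet
  facet normal -0.8659 -0.5002 0.0000
    outer loop
      vertex 0.00 9.00 0.00
      vertex 4.50 1.21 30.00
      vertex 0.00 9.00 30.00
    endloop
  endfacet
  facet normal 0.0000 -1.0000 0.0000
    outer loop
      vertex 4.50 1.21 0.00
      vertex 13.50 1.21 0.00
      vertex 13.50 1.21 30.00
    endloop
  endfacet
  facet normal 0.0000 -1.0000 0.0000
    outer loop
      vertex 4.50 1.21 0.00
      vertex 13.50 1.21 30.00
      vertex 4.50 1.21 30.00
    endloop
  endfacet
  facet normal 0.8659 -0.5002 0.0000
    outer loop
      vertex 13.50 1.21 0.00
      vertex 18.00 9.00 0.00
      vertex 18.00 9.00 30.00
    endloop
  endfacet
  facet normal 0.8659 -0.5002 0.0000
    outer loop
      vertex 13.50 1.21 0.00
      vertex 18.00 9.00 30.00
      vertex 13.50 1.21 30.00
    endloop
  endfacet
endsolid part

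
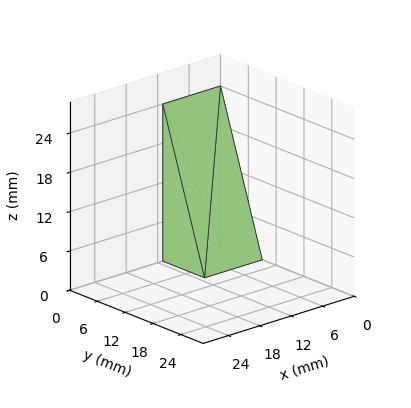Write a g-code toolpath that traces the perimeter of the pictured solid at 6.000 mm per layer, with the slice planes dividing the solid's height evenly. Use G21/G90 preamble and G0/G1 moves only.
Reading the render: the shape is a wedge (ramp): 11 × 9 mm base, rising to 24 mm along the y=0 edge and sloping linearly to z=0 at y=9 (dimensions read to the nearest mm from the axis ticks). For the g-code, the solid's height is divided into equal slices at the stated Δz and each level perimeter traced with G1 moves after a G0 lift.

; perimeter-only toolpath
G21 ; units = mm
G90 ; absolute positioning
G28 ; home
; layer 1
G0 Z6.000
G0 X0.000 Y0.000
G1 X11.000 Y0.000
G1 X11.000 Y6.750
G1 X0.000 Y6.750
G1 X0.000 Y0.000
; layer 2
G0 Z12.000
G0 X0.000 Y0.000
G1 X11.000 Y0.000
G1 X11.000 Y4.500
G1 X0.000 Y4.500
G1 X0.000 Y0.000
; layer 3
G0 Z18.000
G0 X0.000 Y0.000
G1 X11.000 Y0.000
G1 X11.000 Y2.250
G1 X0.000 Y2.250
G1 X0.000 Y0.000
M2 ; end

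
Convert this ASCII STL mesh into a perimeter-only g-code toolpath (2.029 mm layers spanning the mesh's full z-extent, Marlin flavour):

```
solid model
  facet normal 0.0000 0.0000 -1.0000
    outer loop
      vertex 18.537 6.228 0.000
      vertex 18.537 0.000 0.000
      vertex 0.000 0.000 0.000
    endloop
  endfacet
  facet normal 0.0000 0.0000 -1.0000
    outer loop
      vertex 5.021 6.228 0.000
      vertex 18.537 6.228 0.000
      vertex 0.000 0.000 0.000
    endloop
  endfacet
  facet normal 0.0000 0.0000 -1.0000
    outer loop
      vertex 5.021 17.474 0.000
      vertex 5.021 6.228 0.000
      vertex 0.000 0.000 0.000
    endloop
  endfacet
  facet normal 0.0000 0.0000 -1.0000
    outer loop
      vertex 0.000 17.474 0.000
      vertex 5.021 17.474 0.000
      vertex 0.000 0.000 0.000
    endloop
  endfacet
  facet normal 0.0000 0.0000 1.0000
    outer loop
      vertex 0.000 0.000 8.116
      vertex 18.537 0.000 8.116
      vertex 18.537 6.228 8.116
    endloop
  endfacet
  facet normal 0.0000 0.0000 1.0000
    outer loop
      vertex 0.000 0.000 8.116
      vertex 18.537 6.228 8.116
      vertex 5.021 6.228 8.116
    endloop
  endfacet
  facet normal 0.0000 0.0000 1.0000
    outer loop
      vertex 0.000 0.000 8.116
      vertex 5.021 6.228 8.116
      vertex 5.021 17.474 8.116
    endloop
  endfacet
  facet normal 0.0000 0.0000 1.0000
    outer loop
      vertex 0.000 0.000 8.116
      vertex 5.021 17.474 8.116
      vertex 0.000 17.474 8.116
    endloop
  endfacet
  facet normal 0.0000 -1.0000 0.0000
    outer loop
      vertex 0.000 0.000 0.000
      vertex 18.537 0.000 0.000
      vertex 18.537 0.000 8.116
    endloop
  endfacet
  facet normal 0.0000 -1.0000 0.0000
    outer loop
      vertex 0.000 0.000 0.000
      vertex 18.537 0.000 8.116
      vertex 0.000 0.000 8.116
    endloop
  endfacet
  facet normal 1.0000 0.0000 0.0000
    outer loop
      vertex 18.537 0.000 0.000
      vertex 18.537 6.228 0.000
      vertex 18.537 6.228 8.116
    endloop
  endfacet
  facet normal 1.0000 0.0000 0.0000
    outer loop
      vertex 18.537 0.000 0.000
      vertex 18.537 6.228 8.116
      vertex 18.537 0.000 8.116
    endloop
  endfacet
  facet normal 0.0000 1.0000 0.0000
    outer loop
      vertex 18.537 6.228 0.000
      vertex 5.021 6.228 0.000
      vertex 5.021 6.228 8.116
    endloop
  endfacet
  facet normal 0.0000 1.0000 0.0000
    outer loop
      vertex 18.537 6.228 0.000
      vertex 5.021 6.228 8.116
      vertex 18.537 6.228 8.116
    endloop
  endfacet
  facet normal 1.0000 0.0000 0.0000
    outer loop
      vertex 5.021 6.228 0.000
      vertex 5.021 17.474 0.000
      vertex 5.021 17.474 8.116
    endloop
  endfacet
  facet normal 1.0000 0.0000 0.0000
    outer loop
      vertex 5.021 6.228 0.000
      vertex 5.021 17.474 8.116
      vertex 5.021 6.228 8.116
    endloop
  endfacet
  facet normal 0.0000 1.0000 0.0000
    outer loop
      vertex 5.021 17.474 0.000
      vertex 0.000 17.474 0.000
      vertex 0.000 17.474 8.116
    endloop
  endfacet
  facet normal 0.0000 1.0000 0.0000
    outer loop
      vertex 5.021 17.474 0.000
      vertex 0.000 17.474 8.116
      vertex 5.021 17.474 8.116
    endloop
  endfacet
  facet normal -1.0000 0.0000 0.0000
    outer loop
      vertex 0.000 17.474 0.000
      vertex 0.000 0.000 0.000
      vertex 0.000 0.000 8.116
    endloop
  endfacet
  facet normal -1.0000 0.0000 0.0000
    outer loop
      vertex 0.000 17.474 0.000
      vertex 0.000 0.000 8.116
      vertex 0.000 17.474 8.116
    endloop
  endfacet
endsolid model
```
; perimeter-only toolpath
G21 ; units = mm
G90 ; absolute positioning
G28 ; home
; layer 1
G0 Z2.029
G0 X0.000 Y0.000
G1 X18.537 Y0.000
G1 X18.537 Y6.228
G1 X5.021 Y6.228
G1 X5.021 Y17.474
G1 X0.000 Y17.474
G1 X0.000 Y0.000
; layer 2
G0 Z4.058
G0 X0.000 Y0.000
G1 X18.537 Y0.000
G1 X18.537 Y6.228
G1 X5.021 Y6.228
G1 X5.021 Y17.474
G1 X0.000 Y17.474
G1 X0.000 Y0.000
; layer 3
G0 Z6.087
G0 X0.000 Y0.000
G1 X18.537 Y0.000
G1 X18.537 Y6.228
G1 X5.021 Y6.228
G1 X5.021 Y17.474
G1 X0.000 Y17.474
G1 X0.000 Y0.000
; layer 4
G0 Z8.116
G0 X0.000 Y0.000
G1 X18.537 Y0.000
G1 X18.537 Y6.228
G1 X5.021 Y6.228
G1 X5.021 Y17.474
G1 X0.000 Y17.474
G1 X0.000 Y0.000
M2 ; end

The solid is an L-shaped prism: outer 18.5 × 17.5 mm, arm thicknesses ≈ 6.23 mm (horizontal) and 5.02 mm (vertical), extruded 8.12 mm in z. Slicing at Δz = 2.029 mm — 4 equal slices spanning the solid's height, so layer i sits at z = i·h/4 — gives 4 non-empty perimeters. Each is a 6-segment closed polygon; G0 lifts to the layer z and rapids to the start vertex, then G1 traces the edges.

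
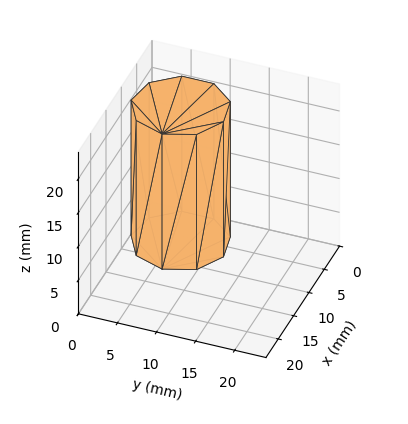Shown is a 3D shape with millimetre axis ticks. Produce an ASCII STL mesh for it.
Reading the render: the shape is a regular 9-sided prism (a cylinder approximated with 9 flat sides), circumscribed radius ≈ 6 mm, height ≈ 20 mm (dimensions read to the nearest mm from the axis ticks). For the STL, each face is triangulated and given an outward normal.

solid part
  facet normal 0.0000 0.0000 -1.0000
    outer loop
      vertex 7.04 11.91 0.00
      vertex 10.60 9.86 0.00
      vertex 12.00 6.00 0.00
    endloop
  endfacet
  facet normal 0.0000 0.0000 -1.0000
    outer loop
      vertex 3.00 11.20 0.00
      vertex 7.04 11.91 0.00
      vertex 12.00 6.00 0.00
    endloop
  endfacet
  facet normal 0.0000 0.0000 -1.0000
    outer loop
      vertex 0.36 8.05 0.00
      vertex 3.00 11.20 0.00
      vertex 12.00 6.00 0.00
    endloop
  endfacet
  facet normal 0.0000 0.0000 -1.0000
    outer loop
      vertex 0.36 3.95 0.00
      vertex 0.36 8.05 0.00
      vertex 12.00 6.00 0.00
    endloop
  endfacet
  facet normal 0.0000 0.0000 -1.0000
    outer loop
      vertex 3.00 0.80 0.00
      vertex 0.36 3.95 0.00
      vertex 12.00 6.00 0.00
    endloop
  endfacet
  facet normal 0.0000 0.0000 -1.0000
    outer loop
      vertex 7.04 0.09 0.00
      vertex 3.00 0.80 0.00
      vertex 12.00 6.00 0.00
    endloop
  endfacet
  facet normal 0.0000 0.0000 -1.0000
    outer loop
      vertex 10.60 2.14 0.00
      vertex 7.04 0.09 0.00
      vertex 12.00 6.00 0.00
    endloop
  endfacet
  facet normal 0.0000 0.0000 1.0000
    outer loop
      vertex 12.00 6.00 20.00
      vertex 10.60 9.86 20.00
      vertex 7.04 11.91 20.00
    endloop
  endfacet
  facet normal 0.0000 0.0000 1.0000
    outer loop
      vertex 12.00 6.00 20.00
      vertex 7.04 11.91 20.00
      vertex 3.00 11.20 20.00
    endloop
  endfacet
  facet normal 0.0000 0.0000 1.0000
    outer loop
      vertex 12.00 6.00 20.00
      vertex 3.00 11.20 20.00
      vertex 0.36 8.05 20.00
    endloop
  endfacet
  facet normal 0.0000 0.0000 1.0000
    outer loop
      vertex 12.00 6.00 20.00
      vertex 0.36 8.05 20.00
      vertex 0.36 3.95 20.00
    endloop
  endfacet
  facet normal 0.0000 0.0000 1.0000
    outer loop
      vertex 12.00 6.00 20.00
      vertex 0.36 3.95 20.00
      vertex 3.00 0.80 20.00
    endloop
  endfacet
  facet normal 0.0000 0.0000 1.0000
    outer loop
      vertex 12.00 6.00 20.00
      vertex 3.00 0.80 20.00
      vertex 7.04 0.09 20.00
    endloop
  endfacet
  facet normal 0.0000 0.0000 1.0000
    outer loop
      vertex 12.00 6.00 20.00
      vertex 7.04 0.09 20.00
      vertex 10.60 2.14 20.00
    endloop
  endfacet
  facet normal 0.9401 0.3410 0.0000
    outer loop
      vertex 12.00 6.00 0.00
      vertex 10.60 9.86 0.00
      vertex 10.60 9.86 20.00
    endloop
  endfacet
  facet normal 0.9401 0.3410 0.0000
    outer loop
      vertex 12.00 6.00 0.00
      vertex 10.60 9.86 20.00
      vertex 12.00 6.00 20.00
    endloop
  endfacet
  facet normal 0.4990 0.8666 0.0000
    outer loop
      vertex 10.60 9.86 0.00
      vertex 7.04 11.91 0.00
      vertex 7.04 11.91 20.00
    endloop
  endfacet
  facet normal 0.4990 0.8666 0.0000
    outer loop
      vertex 10.60 9.86 0.00
      vertex 7.04 11.91 20.00
      vertex 10.60 9.86 20.00
    endloop
  endfacet
  facet normal -0.1731 0.9849 0.0000
    outer loop
      vertex 7.04 11.91 0.00
      vertex 3.00 11.20 0.00
      vertex 3.00 11.20 20.00
    endloop
  endfacet
  facet normal -0.1731 0.9849 0.0000
    outer loop
      vertex 7.04 11.91 0.00
      vertex 3.00 11.20 20.00
      vertex 7.04 11.91 20.00
    endloop
  endfacet
  facet normal -0.7664 0.6423 0.0000
    outer loop
      vertex 3.00 11.20 0.00
      vertex 0.36 8.05 0.00
      vertex 0.36 8.05 20.00
    endloop
  endfacet
  facet normal -0.7664 0.6423 0.0000
    outer loop
      vertex 3.00 11.20 0.00
      vertex 0.36 8.05 20.00
      vertex 3.00 11.20 20.00
    endloop
  endfacet
  facet normal -1.0000 0.0000 0.0000
    outer loop
      vertex 0.36 8.05 0.00
      vertex 0.36 3.95 0.00
      vertex 0.36 3.95 20.00
    endloop
  endfacet
  facet normal -1.0000 0.0000 0.0000
    outer loop
      vertex 0.36 8.05 0.00
      vertex 0.36 3.95 20.00
      vertex 0.36 8.05 20.00
    endloop
  endfacet
  facet normal -0.7664 -0.6423 0.0000
    outer loop
      vertex 0.36 3.95 0.00
      vertex 3.00 0.80 0.00
      vertex 3.00 0.80 20.00
    endloop
  endfacet
  facet normal -0.7664 -0.6423 0.0000
    outer loop
      vertex 0.36 3.95 0.00
      vertex 3.00 0.80 20.00
      vertex 0.36 3.95 20.00
    endloop
  endfacet
  facet normal -0.1731 -0.9849 0.0000
    outer loop
      vertex 3.00 0.80 0.00
      vertex 7.04 0.09 0.00
      vertex 7.04 0.09 20.00
    endloop
  endfacet
  facet normal -0.1731 -0.9849 0.0000
    outer loop
      vertex 3.00 0.80 0.00
      vertex 7.04 0.09 20.00
      vertex 3.00 0.80 20.00
    endloop
  endfacet
  facet normal 0.4990 -0.8666 0.0000
    outer loop
      vertex 7.04 0.09 0.00
      vertex 10.60 2.14 0.00
      vertex 10.60 2.14 20.00
    endloop
  endfacet
  facet normal 0.4990 -0.8666 0.0000
    outer loop
      vertex 7.04 0.09 0.00
      vertex 10.60 2.14 20.00
      vertex 7.04 0.09 20.00
    endloop
  endfacet
  facet normal 0.9401 -0.3410 0.0000
    outer loop
      vertex 10.60 2.14 0.00
      vertex 12.00 6.00 0.00
      vertex 12.00 6.00 20.00
    endloop
  endfacet
  facet normal 0.9401 -0.3410 0.0000
    outer loop
      vertex 10.60 2.14 0.00
      vertex 12.00 6.00 20.00
      vertex 10.60 2.14 20.00
    endloop
  endfacet
endsolid part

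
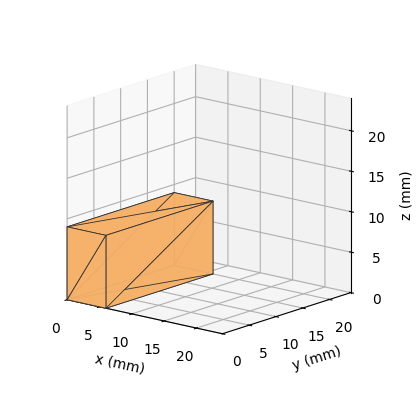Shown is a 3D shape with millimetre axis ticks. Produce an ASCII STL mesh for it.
Reading the render: the shape is a rectangular box, roughly 6 × 20 mm footprint and 9 mm tall (dimensions read to the nearest mm from the axis ticks). For the STL, each face is triangulated and given an outward normal.

solid part
  facet normal 0.0000 0.0000 -1.0000
    outer loop
      vertex 6.000 20.000 0.000
      vertex 6.000 0.000 0.000
      vertex 0.000 0.000 0.000
    endloop
  endfacet
  facet normal 0.0000 0.0000 -1.0000
    outer loop
      vertex 0.000 20.000 0.000
      vertex 6.000 20.000 0.000
      vertex 0.000 0.000 0.000
    endloop
  endfacet
  facet normal 0.0000 0.0000 1.0000
    outer loop
      vertex 0.000 0.000 9.000
      vertex 6.000 0.000 9.000
      vertex 6.000 20.000 9.000
    endloop
  endfacet
  facet normal 0.0000 0.0000 1.0000
    outer loop
      vertex 0.000 0.000 9.000
      vertex 6.000 20.000 9.000
      vertex 0.000 20.000 9.000
    endloop
  endfacet
  facet normal 0.0000 -1.0000 0.0000
    outer loop
      vertex 0.000 0.000 0.000
      vertex 6.000 0.000 0.000
      vertex 6.000 0.000 9.000
    endloop
  endfacet
  facet normal 0.0000 -1.0000 0.0000
    outer loop
      vertex 0.000 0.000 0.000
      vertex 6.000 0.000 9.000
      vertex 0.000 0.000 9.000
    endloop
  endfacet
  facet normal 0.0000 1.0000 0.0000
    outer loop
      vertex 6.000 20.000 9.000
      vertex 6.000 20.000 0.000
      vertex 0.000 20.000 0.000
    endloop
  endfacet
  facet normal 0.0000 1.0000 0.0000
    outer loop
      vertex 0.000 20.000 9.000
      vertex 6.000 20.000 9.000
      vertex 0.000 20.000 0.000
    endloop
  endfacet
  facet normal -1.0000 0.0000 0.0000
    outer loop
      vertex 0.000 20.000 9.000
      vertex 0.000 20.000 0.000
      vertex 0.000 0.000 0.000
    endloop
  endfacet
  facet normal -1.0000 0.0000 0.0000
    outer loop
      vertex 0.000 0.000 9.000
      vertex 0.000 20.000 9.000
      vertex 0.000 0.000 0.000
    endloop
  endfacet
  facet normal 1.0000 0.0000 0.0000
    outer loop
      vertex 6.000 0.000 0.000
      vertex 6.000 20.000 0.000
      vertex 6.000 20.000 9.000
    endloop
  endfacet
  facet normal 1.0000 0.0000 0.0000
    outer loop
      vertex 6.000 0.000 0.000
      vertex 6.000 20.000 9.000
      vertex 6.000 0.000 9.000
    endloop
  endfacet
endsolid part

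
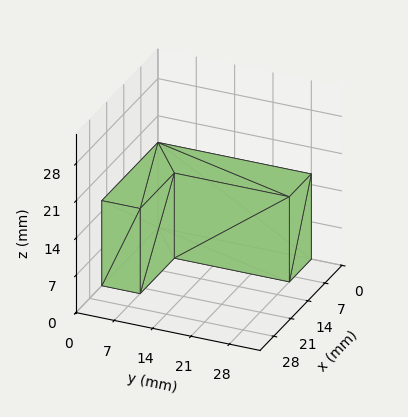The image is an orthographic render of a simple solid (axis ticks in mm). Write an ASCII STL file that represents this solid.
Reading the render: the shape is an L-shaped prism: outer 23 × 28 mm, arm thicknesses ≈ 7 mm (horizontal) and 9 mm (vertical), extruded 16 mm in z (dimensions read to the nearest mm from the axis ticks). For the STL, each face is triangulated and given an outward normal.

solid part
  facet normal 0.0000 0.0000 -1.0000
    outer loop
      vertex 23.0 7.0 0.0
      vertex 23.0 0.0 0.0
      vertex 0.0 0.0 0.0
    endloop
  endfacet
  facet normal 0.0000 0.0000 -1.0000
    outer loop
      vertex 9.0 7.0 0.0
      vertex 23.0 7.0 0.0
      vertex 0.0 0.0 0.0
    endloop
  endfacet
  facet normal 0.0000 0.0000 -1.0000
    outer loop
      vertex 9.0 28.0 0.0
      vertex 9.0 7.0 0.0
      vertex 0.0 0.0 0.0
    endloop
  endfacet
  facet normal 0.0000 0.0000 -1.0000
    outer loop
      vertex 0.0 28.0 0.0
      vertex 9.0 28.0 0.0
      vertex 0.0 0.0 0.0
    endloop
  endfacet
  facet normal 0.0000 0.0000 1.0000
    outer loop
      vertex 0.0 0.0 16.0
      vertex 23.0 0.0 16.0
      vertex 23.0 7.0 16.0
    endloop
  endfacet
  facet normal 0.0000 0.0000 1.0000
    outer loop
      vertex 0.0 0.0 16.0
      vertex 23.0 7.0 16.0
      vertex 9.0 7.0 16.0
    endloop
  endfacet
  facet normal 0.0000 0.0000 1.0000
    outer loop
      vertex 0.0 0.0 16.0
      vertex 9.0 7.0 16.0
      vertex 9.0 28.0 16.0
    endloop
  endfacet
  facet normal 0.0000 0.0000 1.0000
    outer loop
      vertex 0.0 0.0 16.0
      vertex 9.0 28.0 16.0
      vertex 0.0 28.0 16.0
    endloop
  endfacet
  facet normal 0.0000 -1.0000 0.0000
    outer loop
      vertex 0.0 0.0 0.0
      vertex 23.0 0.0 0.0
      vertex 23.0 0.0 16.0
    endloop
  endfacet
  facet normal 0.0000 -1.0000 0.0000
    outer loop
      vertex 0.0 0.0 0.0
      vertex 23.0 0.0 16.0
      vertex 0.0 0.0 16.0
    endloop
  endfacet
  facet normal 1.0000 0.0000 0.0000
    outer loop
      vertex 23.0 0.0 0.0
      vertex 23.0 7.0 0.0
      vertex 23.0 7.0 16.0
    endloop
  endfacet
  facet normal 1.0000 0.0000 0.0000
    outer loop
      vertex 23.0 0.0 0.0
      vertex 23.0 7.0 16.0
      vertex 23.0 0.0 16.0
    endloop
  endfacet
  facet normal 0.0000 1.0000 0.0000
    outer loop
      vertex 23.0 7.0 0.0
      vertex 9.0 7.0 0.0
      vertex 9.0 7.0 16.0
    endloop
  endfacet
  facet normal 0.0000 1.0000 0.0000
    outer loop
      vertex 23.0 7.0 0.0
      vertex 9.0 7.0 16.0
      vertex 23.0 7.0 16.0
    endloop
  endfacet
  facet normal 1.0000 0.0000 0.0000
    outer loop
      vertex 9.0 7.0 0.0
      vertex 9.0 28.0 0.0
      vertex 9.0 28.0 16.0
    endloop
  endfacet
  facet normal 1.0000 0.0000 0.0000
    outer loop
      vertex 9.0 7.0 0.0
      vertex 9.0 28.0 16.0
      vertex 9.0 7.0 16.0
    endloop
  endfacet
  facet normal 0.0000 1.0000 0.0000
    outer loop
      vertex 9.0 28.0 0.0
      vertex 0.0 28.0 0.0
      vertex 0.0 28.0 16.0
    endloop
  endfacet
  facet normal 0.0000 1.0000 0.0000
    outer loop
      vertex 9.0 28.0 0.0
      vertex 0.0 28.0 16.0
      vertex 9.0 28.0 16.0
    endloop
  endfacet
  facet normal -1.0000 0.0000 0.0000
    outer loop
      vertex 0.0 28.0 0.0
      vertex 0.0 0.0 0.0
      vertex 0.0 0.0 16.0
    endloop
  endfacet
  facet normal -1.0000 0.0000 0.0000
    outer loop
      vertex 0.0 28.0 0.0
      vertex 0.0 0.0 16.0
      vertex 0.0 28.0 16.0
    endloop
  endfacet
endsolid part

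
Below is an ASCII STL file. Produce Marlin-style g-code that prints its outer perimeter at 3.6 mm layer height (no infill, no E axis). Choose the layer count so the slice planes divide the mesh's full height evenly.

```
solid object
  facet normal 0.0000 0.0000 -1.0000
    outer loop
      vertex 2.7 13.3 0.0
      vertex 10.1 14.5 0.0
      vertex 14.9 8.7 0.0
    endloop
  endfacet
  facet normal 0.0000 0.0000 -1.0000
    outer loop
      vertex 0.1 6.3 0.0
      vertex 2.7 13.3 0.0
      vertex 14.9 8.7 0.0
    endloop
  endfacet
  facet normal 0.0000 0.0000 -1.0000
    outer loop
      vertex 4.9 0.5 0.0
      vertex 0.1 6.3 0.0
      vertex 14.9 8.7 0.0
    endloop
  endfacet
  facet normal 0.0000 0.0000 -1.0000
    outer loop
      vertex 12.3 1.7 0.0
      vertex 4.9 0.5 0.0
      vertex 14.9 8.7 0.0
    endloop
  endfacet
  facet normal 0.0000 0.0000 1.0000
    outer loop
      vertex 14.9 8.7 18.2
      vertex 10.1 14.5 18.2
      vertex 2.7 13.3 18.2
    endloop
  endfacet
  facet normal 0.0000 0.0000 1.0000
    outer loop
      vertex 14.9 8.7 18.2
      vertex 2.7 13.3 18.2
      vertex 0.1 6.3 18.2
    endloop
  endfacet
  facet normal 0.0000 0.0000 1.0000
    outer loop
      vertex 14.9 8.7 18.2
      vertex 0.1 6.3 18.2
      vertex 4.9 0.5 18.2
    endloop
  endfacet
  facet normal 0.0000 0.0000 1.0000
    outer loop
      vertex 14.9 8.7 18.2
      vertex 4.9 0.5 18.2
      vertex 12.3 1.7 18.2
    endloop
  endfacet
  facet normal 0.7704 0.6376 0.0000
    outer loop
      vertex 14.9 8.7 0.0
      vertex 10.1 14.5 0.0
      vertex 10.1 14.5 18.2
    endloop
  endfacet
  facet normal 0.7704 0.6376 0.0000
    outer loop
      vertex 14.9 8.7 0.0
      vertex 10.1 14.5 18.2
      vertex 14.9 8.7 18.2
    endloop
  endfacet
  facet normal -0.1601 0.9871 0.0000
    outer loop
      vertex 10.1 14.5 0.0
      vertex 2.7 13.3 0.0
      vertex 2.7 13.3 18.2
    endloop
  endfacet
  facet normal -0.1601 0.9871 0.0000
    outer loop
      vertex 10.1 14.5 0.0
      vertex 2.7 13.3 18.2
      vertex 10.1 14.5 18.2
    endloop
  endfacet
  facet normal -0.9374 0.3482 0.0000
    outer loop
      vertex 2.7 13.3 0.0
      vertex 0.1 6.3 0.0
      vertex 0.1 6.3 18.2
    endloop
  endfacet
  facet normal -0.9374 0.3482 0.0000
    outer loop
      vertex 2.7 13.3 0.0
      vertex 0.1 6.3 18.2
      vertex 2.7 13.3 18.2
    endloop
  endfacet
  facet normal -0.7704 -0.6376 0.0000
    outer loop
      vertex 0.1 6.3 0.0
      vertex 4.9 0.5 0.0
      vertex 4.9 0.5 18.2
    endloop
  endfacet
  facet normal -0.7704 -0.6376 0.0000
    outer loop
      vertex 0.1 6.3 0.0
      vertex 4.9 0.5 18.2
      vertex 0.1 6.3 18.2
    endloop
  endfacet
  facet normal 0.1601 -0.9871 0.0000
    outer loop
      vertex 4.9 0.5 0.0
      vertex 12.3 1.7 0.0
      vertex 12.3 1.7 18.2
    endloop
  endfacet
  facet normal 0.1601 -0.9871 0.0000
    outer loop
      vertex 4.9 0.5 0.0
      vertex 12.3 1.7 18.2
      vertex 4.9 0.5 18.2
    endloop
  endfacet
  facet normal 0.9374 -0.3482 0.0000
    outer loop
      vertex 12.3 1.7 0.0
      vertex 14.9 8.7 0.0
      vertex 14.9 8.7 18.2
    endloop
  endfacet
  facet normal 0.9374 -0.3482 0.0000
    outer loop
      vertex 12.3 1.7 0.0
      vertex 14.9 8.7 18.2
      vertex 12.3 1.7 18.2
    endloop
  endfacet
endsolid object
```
; perimeter-only toolpath
G21 ; units = mm
G90 ; absolute positioning
G28 ; home
; layer 1
G0 Z3.6
G0 X14.9 Y8.7
G1 X10.1 Y14.5
G1 X2.7 Y13.3
G1 X0.1 Y6.3
G1 X4.9 Y0.5
G1 X12.3 Y1.7
G1 X14.9 Y8.7
; layer 2
G0 Z7.3
G0 X14.9 Y8.7
G1 X10.1 Y14.5
G1 X2.7 Y13.3
G1 X0.1 Y6.3
G1 X4.9 Y0.5
G1 X12.3 Y1.7
G1 X14.9 Y8.7
; layer 3
G0 Z10.9
G0 X14.9 Y8.7
G1 X10.1 Y14.5
G1 X2.7 Y13.3
G1 X0.1 Y6.3
G1 X4.9 Y0.5
G1 X12.3 Y1.7
G1 X14.9 Y8.7
; layer 4
G0 Z14.6
G0 X14.9 Y8.7
G1 X10.1 Y14.5
G1 X2.7 Y13.3
G1 X0.1 Y6.3
G1 X4.9 Y0.5
G1 X12.3 Y1.7
G1 X14.9 Y8.7
; layer 5
G0 Z18.2
G0 X14.9 Y8.7
G1 X10.1 Y14.5
G1 X2.7 Y13.3
G1 X0.1 Y6.3
G1 X4.9 Y0.5
G1 X12.3 Y1.7
G1 X14.9 Y8.7
M2 ; end

The solid is a regular 6-sided prism (a cylinder approximated with 6 flat sides), circumscribed radius ≈ 7.5 mm, height ≈ 18.2 mm. Slicing at Δz = 3.6 mm — 5 equal slices spanning the solid's height, so layer i sits at z = i·h/5 — gives 5 non-empty perimeters. Each is a 6-segment closed polygon; G0 lifts to the layer z and rapids to the start vertex, then G1 traces the edges.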